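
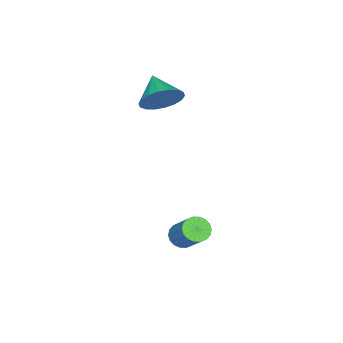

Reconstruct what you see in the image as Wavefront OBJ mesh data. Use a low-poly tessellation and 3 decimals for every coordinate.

v 1.482 3.353 -4.01
v 2.069 3.036 -4.069
v 2.785 4.109 -2.73
v 2.198 4.427 -2.67
v 2.095 3.26 -4.263
v 2.812 4.334 -2.924
v 1.999 3.503 -4.407
v 2.716 4.577 -3.068
v 1.802 3.717 -4.472
v 2.518 4.79 -3.133
v 1.54 3.858 -4.446
v 2.257 4.932 -3.107
v 1.268 3.899 -4.333
v 1.984 4.973 -2.994
v 1.037 3.833 -4.156
v 1.754 4.906 -2.817
v 0.895 3.671 -3.95
v 1.611 4.744 -2.611
v 0.868 3.446 -3.756
v 1.585 4.52 -2.417
v 0.964 3.203 -3.612
v 1.681 4.277 -2.273
v 1.162 2.99 -3.547
v 1.878 4.063 -2.208
v 1.423 2.848 -3.573
v 2.14 3.922 -2.234
v 1.696 2.807 -3.686
v 2.412 3.881 -2.347
v 1.926 2.874 -3.863
v 2.643 3.947 -2.524
v -1.785 0.484 1.929
v -0.997 0.266 2.619
v -2.715 -0.524 2.671
v -1.224 0.628 2.828
v -1.561 0.963 2.86
v -1.943 1.202 2.707
v -2.294 1.3 2.399
v -2.544 1.236 1.999
v -2.643 1.023 1.585
v -2.573 0.703 1.239
v -2.346 0.34 1.03
v -2.009 0.006 0.998
v -1.627 -0.233 1.151
v -1.276 -0.331 1.459
v -1.026 -0.267 1.859
v -0.927 -0.054 2.273
f 2 1 5
f 2 5 3
f 3 5 6
f 3 6 4
f 5 1 7
f 5 7 6
f 6 7 8
f 6 8 4
f 7 1 9
f 7 9 8
f 8 9 10
f 8 10 4
f 9 1 11
f 9 11 10
f 10 11 12
f 10 12 4
f 11 1 13
f 11 13 12
f 12 13 14
f 12 14 4
f 13 1 15
f 13 15 14
f 14 15 16
f 14 16 4
f 15 1 17
f 15 17 16
f 16 17 18
f 16 18 4
f 17 1 19
f 17 19 18
f 18 19 20
f 18 20 4
f 19 1 21
f 19 21 20
f 20 21 22
f 20 22 4
f 21 1 23
f 21 23 22
f 22 23 24
f 22 24 4
f 23 1 25
f 23 25 24
f 24 25 26
f 24 26 4
f 25 1 27
f 25 27 26
f 26 27 28
f 26 28 4
f 27 1 29
f 27 29 28
f 28 29 30
f 28 30 4
f 29 1 2
f 29 2 30
f 30 2 3
f 30 3 4
f 32 31 34
f 32 34 33
f 34 31 35
f 34 35 33
f 35 31 36
f 35 36 33
f 36 31 37
f 36 37 33
f 37 31 38
f 37 38 33
f 38 31 39
f 38 39 33
f 39 31 40
f 39 40 33
f 40 31 41
f 40 41 33
f 41 31 42
f 41 42 33
f 42 31 43
f 42 43 33
f 43 31 44
f 43 44 33
f 44 31 45
f 44 45 33
f 45 31 46
f 45 46 33
f 46 31 32
f 46 32 33



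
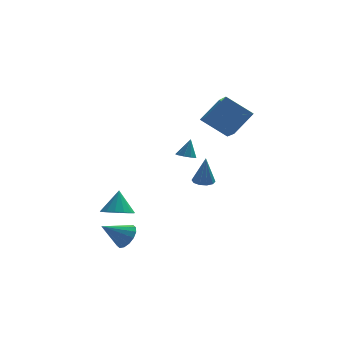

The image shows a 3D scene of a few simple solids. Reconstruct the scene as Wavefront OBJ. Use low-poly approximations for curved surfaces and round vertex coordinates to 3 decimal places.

v -2.394 1.164 -3.6
v -1.417 0.906 -3.6
v -2.206 1.876 -2.18
v -1.434 1.375 -3.833
v -1.707 1.786 -4.003
v -2.165 2.031 -4.065
v -2.684 2.044 -4.003
v -3.125 1.821 -3.833
v -3.37 1.422 -3.6
v -3.354 0.954 -3.368
v -3.08 0.542 -3.198
v -2.623 0.297 -3.136
v -2.104 0.284 -3.198
v -1.663 0.507 -3.368
v -2.432 -3.826 -3.125
v -1.919 -3.884 -2.425
v -3.808 -4.054 -2.135
v -2.017 -3.446 -2.461
v -2.227 -3.11 -2.676
v -2.492 -2.966 -3.01
v -2.741 -3.052 -3.376
v -2.907 -3.346 -3.674
v -2.946 -3.768 -3.825
v -2.847 -4.206 -3.789
v -2.637 -4.542 -3.574
v -2.373 -4.687 -3.24
v -2.124 -4.6 -2.874
v -1.958 -4.306 -2.576
v 2.439 1.718 3.269
v 2.559 0.189 4.092
v 3.665 2.46 4.469
v 3.785 0.931 5.292
v 3.935 1.189 2.068
v 4.055 -0.34 2.891
v 5.161 1.931 3.268
v 5.281 0.402 4.091
v 1.077 -2.144 2.078
v 1.648 -2.081 1.904
v 1.383 -1.816 3.202
v 1.446 -1.727 1.856
v 1.072 -1.568 1.911
v 0.7 -1.678 2.045
v 0.504 -2.007 2.194
v 0.577 -2.4 2.289
v 0.883 -2.673 2.285
v 1.28 -2.698 2.185
v 1.582 -2.465 2.034
v 2.82 2.738 -2.089
v 3.293 2.242 -2.165
v 2.92 2.542 -0.191
v 3.497 2.616 -2.137
v 3.442 3.036 -2.091
v 3.15 3.343 -2.043
v 2.731 3.418 -2.013
v 2.347 3.234 -2.012
v 2.143 2.861 -2.04
v 2.197 2.441 -2.087
v 2.49 2.134 -2.134
v 2.908 2.058 -2.164
f 2 1 4
f 2 4 3
f 4 1 5
f 4 5 3
f 5 1 6
f 5 6 3
f 6 1 7
f 6 7 3
f 7 1 8
f 7 8 3
f 8 1 9
f 8 9 3
f 9 1 10
f 9 10 3
f 10 1 11
f 10 11 3
f 11 1 12
f 11 12 3
f 12 1 13
f 12 13 3
f 13 1 14
f 13 14 3
f 14 1 2
f 14 2 3
f 16 15 18
f 16 18 17
f 18 15 19
f 18 19 17
f 19 15 20
f 19 20 17
f 20 15 21
f 20 21 17
f 21 15 22
f 21 22 17
f 22 15 23
f 22 23 17
f 23 15 24
f 23 24 17
f 24 15 25
f 24 25 17
f 25 15 26
f 25 26 17
f 26 15 27
f 26 27 17
f 27 15 28
f 27 28 17
f 28 15 16
f 28 16 17
f 30 32 29
f 33 30 29
f 29 32 31
f 31 33 29
f 30 36 32
f 34 30 33
f 34 36 30
f 32 36 31
f 35 33 31
f 31 36 35
f 35 34 33
f 36 34 35
f 38 37 40
f 38 40 39
f 40 37 41
f 40 41 39
f 41 37 42
f 41 42 39
f 42 37 43
f 42 43 39
f 43 37 44
f 43 44 39
f 44 37 45
f 44 45 39
f 45 37 46
f 45 46 39
f 46 37 47
f 46 47 39
f 47 37 38
f 47 38 39
f 49 48 51
f 49 51 50
f 51 48 52
f 51 52 50
f 52 48 53
f 52 53 50
f 53 48 54
f 53 54 50
f 54 48 55
f 54 55 50
f 55 48 56
f 55 56 50
f 56 48 57
f 56 57 50
f 57 48 58
f 57 58 50
f 58 48 59
f 58 59 50
f 59 48 49
f 59 49 50



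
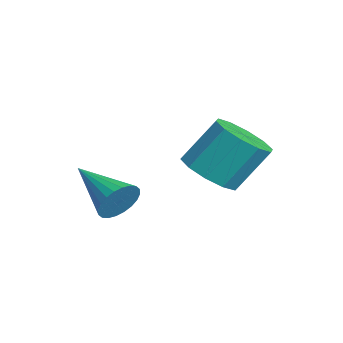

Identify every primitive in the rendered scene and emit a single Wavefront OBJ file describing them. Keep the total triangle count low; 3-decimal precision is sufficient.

v -0.947 2.313 0.14
v -0.522 1.627 0.642
v -0.508 2.601 1.961
v -0.933 3.287 1.46
v -0.104 1.957 0.394
v -0.09 2.93 1.714
v -0.008 2.422 0.049
v 0.007 3.396 1.369
v -0.271 2.846 -0.261
v -0.256 3.82 1.059
v -0.792 3.066 -0.417
v -0.777 4.04 0.902
v -1.372 2.999 -0.361
v -1.358 3.973 0.958
v -1.79 2.67 -0.114
v -1.776 3.643 1.206
v -1.887 2.204 0.231
v -1.872 3.178 1.551
v -1.624 1.78 0.541
v -1.609 2.754 1.861
v -1.103 1.56 0.698
v -1.088 2.534 2.017
v -2.971 0.3 -1.705
v -2.61 0.074 -1.099
v -4.609 -0.52 -1.035
v -2.706 0.333 -1.015
v -2.841 0.587 -1.035
v -2.996 0.797 -1.158
v -3.148 0.932 -1.363
v -3.272 0.97 -1.621
v -3.351 0.907 -1.891
v -3.372 0.751 -2.133
v -3.332 0.526 -2.31
v -3.237 0.267 -2.395
v -3.101 0.013 -2.374
v -2.946 -0.198 -2.252
v -2.794 -0.333 -2.046
v -2.67 -0.371 -1.789
v -2.591 -0.307 -1.518
v -2.57 -0.151 -1.276
f 2 1 5
f 2 5 3
f 3 5 6
f 3 6 4
f 5 1 7
f 5 7 6
f 6 7 8
f 6 8 4
f 7 1 9
f 7 9 8
f 8 9 10
f 8 10 4
f 9 1 11
f 9 11 10
f 10 11 12
f 10 12 4
f 11 1 13
f 11 13 12
f 12 13 14
f 12 14 4
f 13 1 15
f 13 15 14
f 14 15 16
f 14 16 4
f 15 1 17
f 15 17 16
f 16 17 18
f 16 18 4
f 17 1 19
f 17 19 18
f 18 19 20
f 18 20 4
f 19 1 21
f 19 21 20
f 20 21 22
f 20 22 4
f 21 1 2
f 21 2 22
f 22 2 3
f 22 3 4
f 24 23 26
f 24 26 25
f 26 23 27
f 26 27 25
f 27 23 28
f 27 28 25
f 28 23 29
f 28 29 25
f 29 23 30
f 29 30 25
f 30 23 31
f 30 31 25
f 31 23 32
f 31 32 25
f 32 23 33
f 32 33 25
f 33 23 34
f 33 34 25
f 34 23 35
f 34 35 25
f 35 23 36
f 35 36 25
f 36 23 37
f 36 37 25
f 37 23 38
f 37 38 25
f 38 23 39
f 38 39 25
f 39 23 40
f 39 40 25
f 40 23 24
f 40 24 25



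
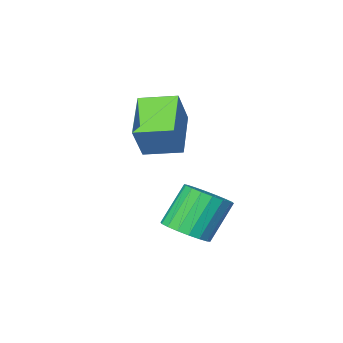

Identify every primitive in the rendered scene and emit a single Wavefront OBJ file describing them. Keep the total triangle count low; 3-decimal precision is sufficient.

v -2.347 -3.058 3.493
v -1.665 -2.578 4.905
v -1.318 -1.601 2.501
v -0.636 -1.122 3.913
v -1.204 -4.018 3.267
v -0.522 -3.539 4.679
v -0.175 -2.562 2.275
v 0.507 -2.082 3.687
v -0.371 0.148 -0.539
v 0.42 -0.124 -0.048
v -0.618 -0.259 1.55
v -1.409 0.012 1.059
v 0.425 0.306 -0.008
v -0.613 0.17 1.59
v 0.273 0.704 -0.073
v -0.765 0.569 1.524
v -0.007 0.992 -0.231
v -1.045 0.857 1.367
v -0.359 1.113 -0.449
v -1.397 0.978 1.148
v -0.713 1.043 -0.686
v -1.752 0.908 0.912
v -1 0.795 -0.893
v -2.038 0.66 0.705
v -1.162 0.419 -1.03
v -2.2 0.284 0.568
v -1.167 -0.01 -1.07
v -2.205 -0.146 0.528
v -1.015 -0.409 -1.004
v -2.053 -0.544 0.593
v -0.735 -0.697 -0.847
v -1.773 -0.832 0.751
v -0.383 -0.818 -0.628
v -1.421 -0.953 0.969
v -0.028 -0.748 -0.392
v -1.067 -0.883 1.206
v 0.258 -0.5 -0.185
v -0.78 -0.635 1.413
f 2 4 1
f 5 2 1
f 1 4 3
f 3 5 1
f 2 8 4
f 6 2 5
f 6 8 2
f 4 8 3
f 7 5 3
f 3 8 7
f 7 6 5
f 8 6 7
f 10 9 13
f 10 13 11
f 11 13 14
f 11 14 12
f 13 9 15
f 13 15 14
f 14 15 16
f 14 16 12
f 15 9 17
f 15 17 16
f 16 17 18
f 16 18 12
f 17 9 19
f 17 19 18
f 18 19 20
f 18 20 12
f 19 9 21
f 19 21 20
f 20 21 22
f 20 22 12
f 21 9 23
f 21 23 22
f 22 23 24
f 22 24 12
f 23 9 25
f 23 25 24
f 24 25 26
f 24 26 12
f 25 9 27
f 25 27 26
f 26 27 28
f 26 28 12
f 27 9 29
f 27 29 28
f 28 29 30
f 28 30 12
f 29 9 31
f 29 31 30
f 30 31 32
f 30 32 12
f 31 9 33
f 31 33 32
f 32 33 34
f 32 34 12
f 33 9 35
f 33 35 34
f 34 35 36
f 34 36 12
f 35 9 37
f 35 37 36
f 36 37 38
f 36 38 12
f 37 9 10
f 37 10 38
f 38 10 11
f 38 11 12



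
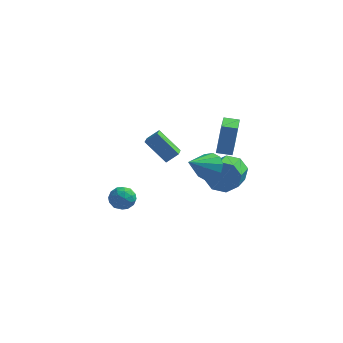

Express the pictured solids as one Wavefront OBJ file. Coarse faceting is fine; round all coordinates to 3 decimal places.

v 1.565 1.154 1.517
v 1.718 1.604 3.274
v 1.286 2.843 1.108
v 1.439 3.293 2.865
v 2.401 1.267 1.415
v 2.554 1.717 3.172
v 2.122 2.956 1.006
v 2.275 3.406 2.763
v 2.072 -2.361 2.858
v 2.82 -2.504 3.235
v 1.328 -3.599 3.862
v 2.569 -2.132 3.508
v 2.128 -1.847 3.532
v 1.666 -1.759 3.299
v 1.359 -1.9 2.897
v 1.324 -2.217 2.48
v 1.575 -2.59 2.207
v 2.016 -2.874 2.183
v 2.478 -2.963 2.416
v 2.785 -2.821 2.818
v 1.469 4.736 -2.203
v 1.975 5.042 -1.372
v 2.016 3.27 -0.745
v 1.511 2.964 -1.577
v 1.2 5.058 -1.273
v 1.242 3.286 -0.647
v 0.583 4.886 -1.72
v 0.625 3.114 -1.094
v 0.485 4.626 -2.449
v 0.527 2.854 -1.823
v 0.964 4.43 -3.035
v 1.005 2.658 -2.408
v 1.738 4.414 -3.133
v 1.78 2.642 -2.507
v 2.355 4.586 -2.686
v 2.397 2.814 -2.06
v 2.453 4.846 -1.957
v 2.495 3.074 -1.331
v -3.325 -0.326 -1.044
v -2.868 0.148 -1.459
v -3.072 -1.268 -1.841
v -2.615 -0.794 -2.256
v -2.398 -1.018 -1.543
v -2.554 -0.436 -1.051
v -3.386 -0.684 -2.249
v -3.542 -0.102 -1.757
v -2.905 -0.074 -2.204
v -2.295 -0.28 -1.768
v -3.645 -0.84 -1.532
v -3.035 -1.046 -1.096
v -3.118 -0.006 -1.182
v -2.822 -1.114 -2.118
v -2.694 -1.245 -1.699
v -2.426 -0.967 -1.943
v -2.934 -0.349 -0.942
v -2.665 -0.071 -1.186
v -2.39 -0.756 -1.235
v -3.275 -1.049 -2.114
v -3.006 -0.771 -2.358
v -3.514 -0.153 -1.357
v -3.246 0.125 -1.601
v -3.55 -0.364 -2.065
v -2.872 0.142 -1.864
v -2.724 -0.412 -2.332
v -3.176 -0.348 -2.328
v -3.268 -0.005 -2.039
v -2.513 0.021 -1.607
v -2.365 -0.533 -2.075
v -2.237 -0.664 -1.656
v -2.329 -0.322 -1.367
v -2.535 -0.11 -2.045
v -3.575 -0.587 -1.225
v -3.427 -1.141 -1.693
v -3.611 -0.798 -1.933
v -3.703 -0.456 -1.644
v -3.216 -0.708 -0.968
v -3.068 -1.262 -1.436
v -2.672 -1.115 -1.261
v -2.764 -0.772 -0.972
v -3.405 -1.01 -1.255
v -1.128 1.292 0.226
v -2.358 1.558 1.426
v -1.314 2.365 -0.203
v -2.545 2.631 0.998
v -0.535 1.609 0.762
v -1.766 1.875 1.963
v -0.722 2.682 0.334
v -1.952 2.948 1.534
f 2 4 1
f 5 2 1
f 1 4 3
f 3 5 1
f 2 8 4
f 6 2 5
f 6 8 2
f 4 8 3
f 7 5 3
f 3 8 7
f 7 6 5
f 8 6 7
f 10 9 12
f 10 12 11
f 12 9 13
f 12 13 11
f 13 9 14
f 13 14 11
f 14 9 15
f 14 15 11
f 15 9 16
f 15 16 11
f 16 9 17
f 16 17 11
f 17 9 18
f 17 18 11
f 18 9 19
f 18 19 11
f 19 9 20
f 19 20 11
f 20 9 10
f 20 10 11
f 22 21 25
f 22 25 23
f 23 25 26
f 23 26 24
f 25 21 27
f 25 27 26
f 26 27 28
f 26 28 24
f 27 21 29
f 27 29 28
f 28 29 30
f 28 30 24
f 29 21 31
f 29 31 30
f 30 31 32
f 30 32 24
f 31 21 33
f 31 33 32
f 32 33 34
f 32 34 24
f 33 21 35
f 33 35 34
f 34 35 36
f 34 36 24
f 35 21 37
f 35 37 36
f 36 37 38
f 36 38 24
f 37 21 22
f 37 22 38
f 38 22 23
f 38 23 24
f 39 76 55
f 76 50 79
f 55 79 44
f 76 79 55
f 39 55 51
f 55 44 56
f 51 56 40
f 55 56 51
f 39 51 60
f 51 40 61
f 60 61 46
f 51 61 60
f 39 60 72
f 60 46 75
f 72 75 49
f 60 75 72
f 39 72 76
f 72 49 80
f 76 80 50
f 72 80 76
f 40 56 67
f 56 44 70
f 67 70 48
f 56 70 67
f 44 79 57
f 79 50 78
f 57 78 43
f 79 78 57
f 50 80 77
f 80 49 73
f 77 73 41
f 80 73 77
f 49 75 74
f 75 46 62
f 74 62 45
f 75 62 74
f 46 61 66
f 61 40 63
f 66 63 47
f 61 63 66
f 42 68 54
f 68 48 69
f 54 69 43
f 68 69 54
f 42 54 52
f 54 43 53
f 52 53 41
f 54 53 52
f 42 52 59
f 52 41 58
f 59 58 45
f 52 58 59
f 42 59 64
f 59 45 65
f 64 65 47
f 59 65 64
f 42 64 68
f 64 47 71
f 68 71 48
f 64 71 68
f 43 69 57
f 69 48 70
f 57 70 44
f 69 70 57
f 41 53 77
f 53 43 78
f 77 78 50
f 53 78 77
f 45 58 74
f 58 41 73
f 74 73 49
f 58 73 74
f 47 65 66
f 65 45 62
f 66 62 46
f 65 62 66
f 48 71 67
f 71 47 63
f 67 63 40
f 71 63 67
f 82 84 81
f 85 82 81
f 81 84 83
f 83 85 81
f 82 88 84
f 86 82 85
f 86 88 82
f 84 88 83
f 87 85 83
f 83 88 87
f 87 86 85
f 88 86 87



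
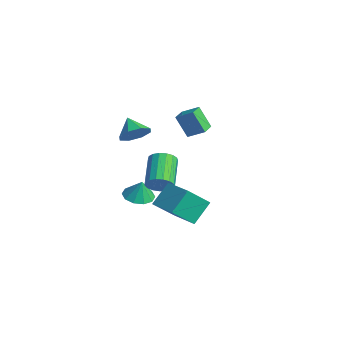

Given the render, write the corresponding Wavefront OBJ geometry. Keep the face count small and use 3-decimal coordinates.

v -3.275 1.142 -0.111
v -3.908 0.716 1.238
v -3.961 1.892 -0.196
v -4.595 1.465 1.152
v -2.565 1.855 0.448
v -3.199 1.428 1.796
v -3.252 2.604 0.362
v -3.885 2.178 1.711
v 2.242 -2.466 -2.329
v 2.218 -3.743 -1.104
v 1.911 -1.379 -1.203
v 1.887 -2.656 0.023
v 4.013 -2.224 -2.043
v 3.989 -3.501 -0.817
v 3.682 -1.137 -0.916
v 3.658 -2.414 0.309
v -4.039 -1.521 -4.514
v -3.361 -2.165 -4.607
v -3.781 -1.419 -3.326
v -3.127 -1.642 -4.703
v -3.241 -1.073 -4.726
v -3.66 -0.675 -4.669
v -4.225 -0.6 -4.552
v -4.718 -0.877 -4.421
v -4.952 -1.4 -4.325
v -4.838 -1.969 -4.302
v -4.419 -2.367 -4.359
v -3.854 -2.442 -4.476
v 0.114 -3.677 3.018
v 0.676 -3.597 3.742
v -0.874 -3.643 3.782
v 0.491 -2.973 3.475
v 0.085 -2.76 2.941
v -0.304 -3.085 2.451
v -0.448 -3.756 2.294
v -0.262 -4.38 2.561
v 0.144 -4.593 3.096
v 0.533 -4.268 3.585
v 1.172 -2.795 -0.517
v 1.612 -2.803 0.151
v 0.147 -1.874 1.126
v -0.292 -1.865 0.457
v 1.709 -2.473 -0.018
v 0.244 -1.544 0.957
v 1.682 -2.217 -0.302
v 0.217 -1.288 0.673
v 1.539 -2.093 -0.635
v 0.074 -1.164 0.34
v 1.312 -2.13 -0.941
v -0.153 -1.201 0.034
v 1.053 -2.319 -1.15
v -0.412 -1.39 -0.175
v 0.821 -2.617 -1.214
v -0.644 -1.688 -0.239
v 0.67 -2.956 -1.119
v -0.795 -2.027 -0.144
v 0.634 -3.257 -0.886
v -0.831 -2.328 0.089
v 0.721 -3.453 -0.568
v -0.744 -2.524 0.407
v 0.912 -3.498 -0.239
v -0.553 -2.569 0.736
v 1.162 -3.382 0.026
v -0.303 -2.452 1.001
v 1.415 -3.131 0.167
v -0.05 -2.202 1.142
f 2 4 1
f 5 2 1
f 1 4 3
f 3 5 1
f 2 8 4
f 6 2 5
f 6 8 2
f 4 8 3
f 7 5 3
f 3 8 7
f 7 6 5
f 8 6 7
f 10 12 9
f 13 10 9
f 9 12 11
f 11 13 9
f 10 16 12
f 14 10 13
f 14 16 10
f 12 16 11
f 15 13 11
f 11 16 15
f 15 14 13
f 16 14 15
f 18 17 20
f 18 20 19
f 20 17 21
f 20 21 19
f 21 17 22
f 21 22 19
f 22 17 23
f 22 23 19
f 23 17 24
f 23 24 19
f 24 17 25
f 24 25 19
f 25 17 26
f 25 26 19
f 26 17 27
f 26 27 19
f 27 17 28
f 27 28 19
f 28 17 18
f 28 18 19
f 30 29 32
f 30 32 31
f 32 29 33
f 32 33 31
f 33 29 34
f 33 34 31
f 34 29 35
f 34 35 31
f 35 29 36
f 35 36 31
f 36 29 37
f 36 37 31
f 37 29 38
f 37 38 31
f 38 29 30
f 38 30 31
f 40 39 43
f 40 43 41
f 41 43 44
f 41 44 42
f 43 39 45
f 43 45 44
f 44 45 46
f 44 46 42
f 45 39 47
f 45 47 46
f 46 47 48
f 46 48 42
f 47 39 49
f 47 49 48
f 48 49 50
f 48 50 42
f 49 39 51
f 49 51 50
f 50 51 52
f 50 52 42
f 51 39 53
f 51 53 52
f 52 53 54
f 52 54 42
f 53 39 55
f 53 55 54
f 54 55 56
f 54 56 42
f 55 39 57
f 55 57 56
f 56 57 58
f 56 58 42
f 57 39 59
f 57 59 58
f 58 59 60
f 58 60 42
f 59 39 61
f 59 61 60
f 60 61 62
f 60 62 42
f 61 39 63
f 61 63 62
f 62 63 64
f 62 64 42
f 63 39 65
f 63 65 64
f 64 65 66
f 64 66 42
f 65 39 40
f 65 40 66
f 66 40 41
f 66 41 42



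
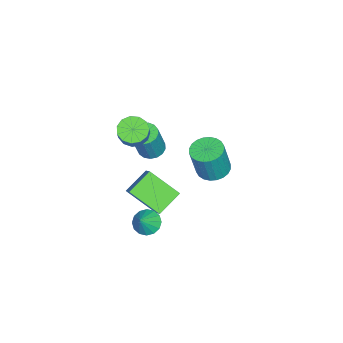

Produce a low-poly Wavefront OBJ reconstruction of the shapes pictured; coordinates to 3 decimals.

v 0.511 -2.495 -2.512
v 1.364 -1.99 -1.64
v 0.706 -0.766 -3.704
v 1.56 -0.261 -2.833
v 1.76 -3.199 -3.327
v 2.614 -2.694 -2.456
v 1.956 -1.47 -4.52
v 2.809 -0.965 -3.648
v 0.262 -2.253 -0.69
v 0.773 -2.76 -0.932
v 1.49 -2.915 0.908
v 0.978 -2.407 1.15
v 0.942 -2.441 -0.971
v 1.659 -2.596 0.869
v 0.956 -2.078 -0.945
v 1.672 -2.233 0.894
v 0.81 -1.755 -0.862
v 1.527 -1.91 0.978
v 0.539 -1.547 -0.738
v 1.256 -1.702 1.101
v 0.204 -1.5 -0.604
v 0.921 -1.654 1.235
v -0.117 -1.625 -0.489
v 0.599 -1.78 1.35
v -0.352 -1.894 -0.42
v 0.365 -2.049 1.419
v -0.446 -2.246 -0.413
v 0.271 -2.4 1.426
v -0.378 -2.598 -0.469
v 0.339 -2.753 1.37
v -0.164 -2.872 -0.576
v 0.553 -3.027 1.263
v 0.148 -3.004 -0.709
v 0.865 -3.159 1.131
v 0.486 -2.964 -0.837
v 1.203 -3.118 1.002
v 2.556 -2.411 2.55
v 3.2 -2.291 2.041
v 4.008 -2.049 3.12
v 3.364 -2.169 3.63
v 2.998 -1.873 2.098
v 3.806 -1.631 3.178
v 2.655 -1.626 2.299
v 3.464 -1.384 3.379
v 2.281 -1.628 2.58
v 3.09 -1.386 3.659
v 1.994 -1.879 2.851
v 2.803 -1.637 3.931
v 1.886 -2.299 3.027
v 2.694 -2.056 4.106
v 1.99 -2.754 3.052
v 2.798 -2.511 4.131
v 2.273 -3.1 2.917
v 3.082 -2.858 3.996
v 2.647 -3.228 2.666
v 3.455 -2.986 3.745
v 2.991 -3.096 2.378
v 3.8 -2.854 3.457
v 3.197 -2.747 2.145
v 4.006 -2.505 3.224
v 1.907 1.65 0.24
v 2.579 1.083 0.006
v 3.045 0.843 1.926
v 2.373 1.41 2.16
v 2.748 1.395 0.004
v 3.214 1.155 1.924
v 2.789 1.746 0.038
v 3.255 1.506 1.958
v 2.696 2.082 0.103
v 3.162 1.843 2.022
v 2.482 2.353 0.188
v 2.948 2.113 2.108
v 2.181 2.517 0.282
v 2.647 2.277 2.202
v 1.839 2.548 0.369
v 2.305 2.308 2.289
v 1.506 2.443 0.436
v 1.972 2.203 2.356
v 1.235 2.217 0.474
v 1.701 1.977 2.394
v 1.066 1.905 0.476
v 1.532 1.665 2.396
v 1.025 1.554 0.442
v 1.491 1.314 2.362
v 1.118 1.217 0.378
v 1.584 0.978 2.297
v 1.332 0.947 0.292
v 1.798 0.707 2.212
v 1.633 0.783 0.198
v 2.099 0.543 2.118
v 1.975 0.752 0.111
v 2.441 0.512 2.031
v 2.308 0.857 0.044
v 2.774 0.617 1.964
v 3.573 -1.42 -3.775
v 4.169 -1.229 -4.275
v 4.387 -1.52 -2.845
v 4.038 -0.867 -4.121
v 3.782 -0.654 -3.875
v 3.471 -0.645 -3.602
v 3.187 -0.845 -3.376
v 3.007 -1.198 -3.256
v 2.978 -1.61 -3.276
v 3.109 -1.972 -3.43
v 3.365 -2.186 -3.676
v 3.676 -2.194 -3.949
v 3.96 -1.995 -4.175
v 4.14 -1.642 -4.294
f 2 4 1
f 5 2 1
f 1 4 3
f 3 5 1
f 2 8 4
f 6 2 5
f 6 8 2
f 4 8 3
f 7 5 3
f 3 8 7
f 7 6 5
f 8 6 7
f 10 9 13
f 10 13 11
f 11 13 14
f 11 14 12
f 13 9 15
f 13 15 14
f 14 15 16
f 14 16 12
f 15 9 17
f 15 17 16
f 16 17 18
f 16 18 12
f 17 9 19
f 17 19 18
f 18 19 20
f 18 20 12
f 19 9 21
f 19 21 20
f 20 21 22
f 20 22 12
f 21 9 23
f 21 23 22
f 22 23 24
f 22 24 12
f 23 9 25
f 23 25 24
f 24 25 26
f 24 26 12
f 25 9 27
f 25 27 26
f 26 27 28
f 26 28 12
f 27 9 29
f 27 29 28
f 28 29 30
f 28 30 12
f 29 9 31
f 29 31 30
f 30 31 32
f 30 32 12
f 31 9 33
f 31 33 32
f 32 33 34
f 32 34 12
f 33 9 35
f 33 35 34
f 34 35 36
f 34 36 12
f 35 9 10
f 35 10 36
f 36 10 11
f 36 11 12
f 38 37 41
f 38 41 39
f 39 41 42
f 39 42 40
f 41 37 43
f 41 43 42
f 42 43 44
f 42 44 40
f 43 37 45
f 43 45 44
f 44 45 46
f 44 46 40
f 45 37 47
f 45 47 46
f 46 47 48
f 46 48 40
f 47 37 49
f 47 49 48
f 48 49 50
f 48 50 40
f 49 37 51
f 49 51 50
f 50 51 52
f 50 52 40
f 51 37 53
f 51 53 52
f 52 53 54
f 52 54 40
f 53 37 55
f 53 55 54
f 54 55 56
f 54 56 40
f 55 37 57
f 55 57 56
f 56 57 58
f 56 58 40
f 57 37 59
f 57 59 58
f 58 59 60
f 58 60 40
f 59 37 38
f 59 38 60
f 60 38 39
f 60 39 40
f 62 61 65
f 62 65 63
f 63 65 66
f 63 66 64
f 65 61 67
f 65 67 66
f 66 67 68
f 66 68 64
f 67 61 69
f 67 69 68
f 68 69 70
f 68 70 64
f 69 61 71
f 69 71 70
f 70 71 72
f 70 72 64
f 71 61 73
f 71 73 72
f 72 73 74
f 72 74 64
f 73 61 75
f 73 75 74
f 74 75 76
f 74 76 64
f 75 61 77
f 75 77 76
f 76 77 78
f 76 78 64
f 77 61 79
f 77 79 78
f 78 79 80
f 78 80 64
f 79 61 81
f 79 81 80
f 80 81 82
f 80 82 64
f 81 61 83
f 81 83 82
f 82 83 84
f 82 84 64
f 83 61 85
f 83 85 84
f 84 85 86
f 84 86 64
f 85 61 87
f 85 87 86
f 86 87 88
f 86 88 64
f 87 61 89
f 87 89 88
f 88 89 90
f 88 90 64
f 89 61 91
f 89 91 90
f 90 91 92
f 90 92 64
f 91 61 93
f 91 93 92
f 92 93 94
f 92 94 64
f 93 61 62
f 93 62 94
f 94 62 63
f 94 63 64
f 96 95 98
f 96 98 97
f 98 95 99
f 98 99 97
f 99 95 100
f 99 100 97
f 100 95 101
f 100 101 97
f 101 95 102
f 101 102 97
f 102 95 103
f 102 103 97
f 103 95 104
f 103 104 97
f 104 95 105
f 104 105 97
f 105 95 106
f 105 106 97
f 106 95 107
f 106 107 97
f 107 95 108
f 107 108 97
f 108 95 96
f 108 96 97



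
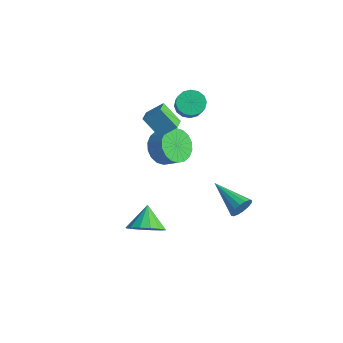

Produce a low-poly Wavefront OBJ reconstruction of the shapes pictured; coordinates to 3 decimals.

v 4 1.098 -3.144
v 4.197 0.778 -2.542
v 1.96 1.062 -2.496
v 4.214 1.138 -2.468
v 4.173 1.487 -2.576
v 4.086 1.732 -2.836
v 3.976 1.807 -3.178
v 3.872 1.692 -3.511
v 3.803 1.418 -3.746
v 3.786 1.058 -3.82
v 3.826 0.709 -3.712
v 3.913 0.464 -3.452
v 4.023 0.389 -3.11
v 4.127 0.504 -2.776
v 0.978 -1.618 1.419
v 1.478 -2.442 1.028
v 2.321 -2.226 1.651
v 1.822 -1.402 2.041
v 1.602 -2.101 0.741
v 2.445 -1.885 1.364
v 1.603 -1.664 0.589
v 2.446 -1.448 1.211
v 1.48 -1.218 0.6
v 2.323 -1.002 1.223
v 1.258 -0.851 0.774
v 2.101 -0.635 1.397
v 0.98 -0.636 1.076
v 1.823 -0.42 1.698
v 0.702 -0.616 1.445
v 1.545 -0.4 2.068
v 0.479 -0.794 1.809
v 1.322 -0.578 2.432
v 0.355 -1.135 2.096
v 1.198 -0.919 2.719
v 0.354 -1.572 2.249
v 1.197 -1.356 2.871
v 0.477 -2.018 2.237
v 1.32 -1.802 2.86
v 0.699 -2.385 2.063
v 1.542 -2.169 2.686
v 0.977 -2.6 1.762
v 1.82 -2.384 2.384
v 1.255 -2.62 1.392
v 2.098 -2.404 2.015
v 2.415 -3.991 -2.775
v 3.091 -4.255 -2.029
v 1.665 -3.229 -1.825
v 3.286 -3.8 -2.24
v 3.248 -3.396 -2.594
v 2.987 -3.152 -2.997
v 2.573 -3.132 -3.34
v 2.116 -3.343 -3.531
v 1.739 -3.728 -3.52
v 1.544 -4.183 -3.309
v 1.581 -4.586 -2.955
v 1.843 -4.831 -2.553
v 2.257 -4.85 -2.21
v 2.714 -4.639 -2.018
v 0.186 0.851 2.869
v 0.817 1.22 2.596
v 1.625 0.638 3.678
v 0.994 0.269 3.951
v 0.651 1.477 2.859
v 1.458 0.896 3.941
v 0.36 1.567 3.124
v 1.167 0.986 4.206
v 0.023 1.465 3.321
v 0.83 0.883 4.403
v -0.271 1.198 3.397
v 0.536 0.617 4.479
v -0.442 0.838 3.331
v 0.365 0.257 4.413
v -0.445 0.482 3.142
v 0.363 -0.1 4.224
v -0.278 0.224 2.879
v 0.529 -0.357 3.961
v 0.013 0.134 2.614
v 0.82 -0.447 3.696
v 0.35 0.237 2.417
v 1.157 -0.345 3.499
v 0.644 0.503 2.341
v 1.451 -0.078 3.423
v 0.815 0.863 2.407
v 1.622 0.282 3.489
v 1.409 -2.181 2.892
v 0.5 -2.523 3.914
v 0.86 -1.49 2.635
v -0.049 -1.831 3.657
v 1.949 -1.489 3.603
v 1.04 -1.83 4.625
v 1.4 -0.797 3.346
v 0.491 -1.139 4.368
f 2 1 4
f 2 4 3
f 4 1 5
f 4 5 3
f 5 1 6
f 5 6 3
f 6 1 7
f 6 7 3
f 7 1 8
f 7 8 3
f 8 1 9
f 8 9 3
f 9 1 10
f 9 10 3
f 10 1 11
f 10 11 3
f 11 1 12
f 11 12 3
f 12 1 13
f 12 13 3
f 13 1 14
f 13 14 3
f 14 1 2
f 14 2 3
f 16 15 19
f 16 19 17
f 17 19 20
f 17 20 18
f 19 15 21
f 19 21 20
f 20 21 22
f 20 22 18
f 21 15 23
f 21 23 22
f 22 23 24
f 22 24 18
f 23 15 25
f 23 25 24
f 24 25 26
f 24 26 18
f 25 15 27
f 25 27 26
f 26 27 28
f 26 28 18
f 27 15 29
f 27 29 28
f 28 29 30
f 28 30 18
f 29 15 31
f 29 31 30
f 30 31 32
f 30 32 18
f 31 15 33
f 31 33 32
f 32 33 34
f 32 34 18
f 33 15 35
f 33 35 34
f 34 35 36
f 34 36 18
f 35 15 37
f 35 37 36
f 36 37 38
f 36 38 18
f 37 15 39
f 37 39 38
f 38 39 40
f 38 40 18
f 39 15 41
f 39 41 40
f 40 41 42
f 40 42 18
f 41 15 43
f 41 43 42
f 42 43 44
f 42 44 18
f 43 15 16
f 43 16 44
f 44 16 17
f 44 17 18
f 46 45 48
f 46 48 47
f 48 45 49
f 48 49 47
f 49 45 50
f 49 50 47
f 50 45 51
f 50 51 47
f 51 45 52
f 51 52 47
f 52 45 53
f 52 53 47
f 53 45 54
f 53 54 47
f 54 45 55
f 54 55 47
f 55 45 56
f 55 56 47
f 56 45 57
f 56 57 47
f 57 45 58
f 57 58 47
f 58 45 46
f 58 46 47
f 60 59 63
f 60 63 61
f 61 63 64
f 61 64 62
f 63 59 65
f 63 65 64
f 64 65 66
f 64 66 62
f 65 59 67
f 65 67 66
f 66 67 68
f 66 68 62
f 67 59 69
f 67 69 68
f 68 69 70
f 68 70 62
f 69 59 71
f 69 71 70
f 70 71 72
f 70 72 62
f 71 59 73
f 71 73 72
f 72 73 74
f 72 74 62
f 73 59 75
f 73 75 74
f 74 75 76
f 74 76 62
f 75 59 77
f 75 77 76
f 76 77 78
f 76 78 62
f 77 59 79
f 77 79 78
f 78 79 80
f 78 80 62
f 79 59 81
f 79 81 80
f 80 81 82
f 80 82 62
f 81 59 83
f 81 83 82
f 82 83 84
f 82 84 62
f 83 59 60
f 83 60 84
f 84 60 61
f 84 61 62
f 86 88 85
f 89 86 85
f 85 88 87
f 87 89 85
f 86 92 88
f 90 86 89
f 90 92 86
f 88 92 87
f 91 89 87
f 87 92 91
f 91 90 89
f 92 90 91



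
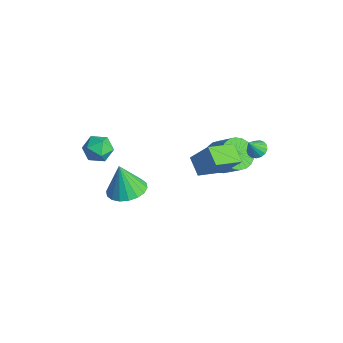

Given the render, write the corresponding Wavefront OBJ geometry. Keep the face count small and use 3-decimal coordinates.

v 1.26 1.322 1.987
v 1.923 1.91 3.136
v 1.01 2.828 1.361
v 1.673 3.416 2.509
v 2.207 1.264 1.471
v 2.87 1.852 2.619
v 1.957 2.77 0.844
v 2.62 3.358 1.993
v -1.311 -0.812 -1.955
v -0.311 -0.692 -1.738
v -1.649 -1.048 -0.265
v -0.473 -0.264 -1.711
v -0.801 0.055 -1.732
v -1.23 0.203 -1.797
v -1.675 0.15 -1.894
v -2.048 -0.094 -2.002
v -2.275 -0.48 -2.102
v -2.311 -0.931 -2.172
v -2.149 -1.359 -2.199
v -1.82 -1.679 -2.178
v -1.391 -1.826 -2.113
v -0.947 -1.773 -2.017
v -0.574 -1.53 -1.908
v -0.347 -1.144 -1.809
v -0.265 3.767 -0.393
v 0.41 3.565 -1
v 1.441 3.93 0.027
v 0.765 4.133 0.633
v 0.355 3.917 -1.07
v 1.386 4.282 -0.043
v 0.206 4.246 -1.037
v 1.237 4.611 -0.01
v -0.015 4.502 -0.906
v 1.015 4.867 0.121
v -0.274 4.646 -0.697
v 0.756 5.012 0.33
v -0.532 4.657 -0.442
v 0.498 5.022 0.585
v -0.75 4.532 -0.179
v 0.281 4.897 0.847
v -0.893 4.291 0.051
v 0.138 4.656 1.077
v -0.941 3.97 0.213
v 0.09 4.335 1.24
v -0.886 3.618 0.283
v 0.145 3.983 1.31
v -0.737 3.289 0.25
v 0.294 3.654 1.277
v -0.515 3.033 0.119
v 0.515 3.398 1.146
v -0.256 2.888 -0.09
v 0.774 3.254 0.937
v 0.002 2.878 -0.345
v 1.032 3.243 0.682
v 0.219 3.003 -0.607
v 1.25 3.368 0.419
v 0.362 3.244 -0.837
v 1.393 3.609 0.189
v 2.503 4.2 2.487
v 2.878 4.537 2.652
v 2.617 3.66 3.333
v 2.663 4.635 2.743
v 2.412 4.634 2.776
v 2.181 4.534 2.743
v 2.025 4.357 2.651
v 1.978 4.144 2.521
v 2.051 3.944 2.384
v 2.228 3.802 2.27
v 2.468 3.752 2.206
v 2.717 3.804 2.206
v 2.916 3.947 2.271
v 3.021 4.148 2.385
v 3.007 4.361 2.522
v -1.294 -1.708 1.646
v -0.646 -2.197 1.536
v -1.674 -2.443 2.684
v -1.026 -2.932 2.574
v -0.918 -2.162 2.835
v -0.684 -1.708 2.193
v -1.636 -2.932 2.027
v -1.402 -2.478 1.385
v -0.857 -2.954 1.772
v -0.413 -2.479 2.271
v -1.907 -2.161 1.949
v -1.463 -1.686 2.448
f 2 4 1
f 5 2 1
f 1 4 3
f 3 5 1
f 2 8 4
f 6 2 5
f 6 8 2
f 4 8 3
f 7 5 3
f 3 8 7
f 7 6 5
f 8 6 7
f 10 9 12
f 10 12 11
f 12 9 13
f 12 13 11
f 13 9 14
f 13 14 11
f 14 9 15
f 14 15 11
f 15 9 16
f 15 16 11
f 16 9 17
f 16 17 11
f 17 9 18
f 17 18 11
f 18 9 19
f 18 19 11
f 19 9 20
f 19 20 11
f 20 9 21
f 20 21 11
f 21 9 22
f 21 22 11
f 22 9 23
f 22 23 11
f 23 9 24
f 23 24 11
f 24 9 10
f 24 10 11
f 26 25 29
f 26 29 27
f 27 29 30
f 27 30 28
f 29 25 31
f 29 31 30
f 30 31 32
f 30 32 28
f 31 25 33
f 31 33 32
f 32 33 34
f 32 34 28
f 33 25 35
f 33 35 34
f 34 35 36
f 34 36 28
f 35 25 37
f 35 37 36
f 36 37 38
f 36 38 28
f 37 25 39
f 37 39 38
f 38 39 40
f 38 40 28
f 39 25 41
f 39 41 40
f 40 41 42
f 40 42 28
f 41 25 43
f 41 43 42
f 42 43 44
f 42 44 28
f 43 25 45
f 43 45 44
f 44 45 46
f 44 46 28
f 45 25 47
f 45 47 46
f 46 47 48
f 46 48 28
f 47 25 49
f 47 49 48
f 48 49 50
f 48 50 28
f 49 25 51
f 49 51 50
f 50 51 52
f 50 52 28
f 51 25 53
f 51 53 52
f 52 53 54
f 52 54 28
f 53 25 55
f 53 55 54
f 54 55 56
f 54 56 28
f 55 25 57
f 55 57 56
f 56 57 58
f 56 58 28
f 57 25 26
f 57 26 58
f 58 26 27
f 58 27 28
f 60 59 62
f 60 62 61
f 62 59 63
f 62 63 61
f 63 59 64
f 63 64 61
f 64 59 65
f 64 65 61
f 65 59 66
f 65 66 61
f 66 59 67
f 66 67 61
f 67 59 68
f 67 68 61
f 68 59 69
f 68 69 61
f 69 59 70
f 69 70 61
f 70 59 71
f 70 71 61
f 71 59 72
f 71 72 61
f 72 59 73
f 72 73 61
f 73 59 60
f 73 60 61
f 74 85 79
f 74 79 75
f 74 75 81
f 74 81 84
f 74 84 85
f 75 79 83
f 79 85 78
f 85 84 76
f 84 81 80
f 81 75 82
f 77 83 78
f 77 78 76
f 77 76 80
f 77 80 82
f 77 82 83
f 78 83 79
f 76 78 85
f 80 76 84
f 82 80 81
f 83 82 75



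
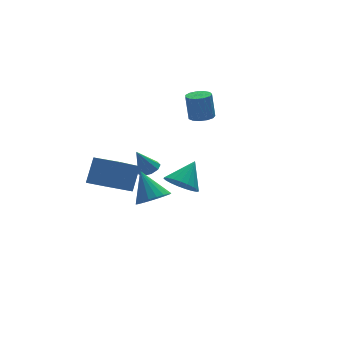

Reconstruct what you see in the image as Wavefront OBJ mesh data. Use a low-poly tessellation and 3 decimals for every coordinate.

v -2.865 4.003 -4.449
v -4.383 3.158 -3.234
v -2.126 4.652 -3.074
v -3.644 3.808 -1.86
v -1.956 2.612 -4.28
v -3.474 1.768 -3.066
v -1.217 3.262 -2.906
v -2.735 2.417 -1.691
v -1.685 1.125 -1.75
v -1.105 1.316 -1.501
v -2.315 1.295 -0.41
v -1.333 1.674 -1.654
v -1.726 1.776 -1.852
v -2.1 1.572 -2.002
v -2.28 1.16 -2.034
v -2.182 0.731 -1.933
v -1.851 0.486 -1.747
v -1.443 0.54 -1.562
v -1.148 0.868 -1.465
v -3.032 -2.277 -1.701
v -2.196 -1.895 -1.938
v -3.188 -1.063 -0.299
v -2.471 -1.668 -2.166
v -2.857 -1.561 -2.301
v -3.278 -1.596 -2.317
v -3.65 -1.766 -2.211
v -3.9 -2.037 -2.004
v -3.978 -2.356 -1.737
v -3.869 -2.658 -1.463
v -3.594 -2.885 -1.236
v -3.208 -2.992 -1.101
v -2.787 -2.957 -1.085
v -2.415 -2.787 -1.19
v -2.165 -2.516 -1.397
v -2.086 -2.198 -1.664
v -1.881 -3.046 -0.533
v -1.226 -2.928 -1.238
v -0.819 -2.454 0.553
v -1.418 -2.573 -1.243
v -1.691 -2.301 -1.124
v -1.996 -2.157 -0.904
v -2.282 -2.167 -0.619
v -2.498 -2.328 -0.32
v -2.608 -2.614 -0.057
v -2.592 -2.975 0.123
v -2.453 -3.347 0.19
v -2.215 -3.668 0.132
v -1.919 -3.881 -0.041
v -1.617 -3.949 -0.299
v -1.361 -3.862 -0.598
v -1.194 -3.633 -0.885
v -1.146 -3.302 -1.112
v 2.693 3.75 -0.322
v 3.262 4.204 -0.379
v 3.196 4.483 1.185
v 2.627 4.03 1.242
v 2.925 4.433 -0.434
v 2.859 4.713 1.13
v 2.515 4.446 -0.454
v 2.448 4.725 1.11
v 2.161 4.238 -0.431
v 2.094 4.517 1.132
v 1.976 3.875 -0.374
v 1.909 4.154 1.189
v 2.019 3.472 -0.301
v 1.952 3.751 1.263
v 2.276 3.158 -0.234
v 2.209 3.437 1.33
v 2.665 3.032 -0.195
v 2.599 3.311 1.369
v 3.064 3.134 -0.196
v 2.997 3.413 1.368
v 3.344 3.432 -0.237
v 3.278 3.711 1.326
v 3.419 3.831 -0.306
v 3.352 4.11 1.258
f 2 4 1
f 5 2 1
f 1 4 3
f 3 5 1
f 2 8 4
f 6 2 5
f 6 8 2
f 4 8 3
f 7 5 3
f 3 8 7
f 7 6 5
f 8 6 7
f 10 9 12
f 10 12 11
f 12 9 13
f 12 13 11
f 13 9 14
f 13 14 11
f 14 9 15
f 14 15 11
f 15 9 16
f 15 16 11
f 16 9 17
f 16 17 11
f 17 9 18
f 17 18 11
f 18 9 19
f 18 19 11
f 19 9 10
f 19 10 11
f 21 20 23
f 21 23 22
f 23 20 24
f 23 24 22
f 24 20 25
f 24 25 22
f 25 20 26
f 25 26 22
f 26 20 27
f 26 27 22
f 27 20 28
f 27 28 22
f 28 20 29
f 28 29 22
f 29 20 30
f 29 30 22
f 30 20 31
f 30 31 22
f 31 20 32
f 31 32 22
f 32 20 33
f 32 33 22
f 33 20 34
f 33 34 22
f 34 20 35
f 34 35 22
f 35 20 21
f 35 21 22
f 37 36 39
f 37 39 38
f 39 36 40
f 39 40 38
f 40 36 41
f 40 41 38
f 41 36 42
f 41 42 38
f 42 36 43
f 42 43 38
f 43 36 44
f 43 44 38
f 44 36 45
f 44 45 38
f 45 36 46
f 45 46 38
f 46 36 47
f 46 47 38
f 47 36 48
f 47 48 38
f 48 36 49
f 48 49 38
f 49 36 50
f 49 50 38
f 50 36 51
f 50 51 38
f 51 36 52
f 51 52 38
f 52 36 37
f 52 37 38
f 54 53 57
f 54 57 55
f 55 57 58
f 55 58 56
f 57 53 59
f 57 59 58
f 58 59 60
f 58 60 56
f 59 53 61
f 59 61 60
f 60 61 62
f 60 62 56
f 61 53 63
f 61 63 62
f 62 63 64
f 62 64 56
f 63 53 65
f 63 65 64
f 64 65 66
f 64 66 56
f 65 53 67
f 65 67 66
f 66 67 68
f 66 68 56
f 67 53 69
f 67 69 68
f 68 69 70
f 68 70 56
f 69 53 71
f 69 71 70
f 70 71 72
f 70 72 56
f 71 53 73
f 71 73 72
f 72 73 74
f 72 74 56
f 73 53 75
f 73 75 74
f 74 75 76
f 74 76 56
f 75 53 54
f 75 54 76
f 76 54 55
f 76 55 56



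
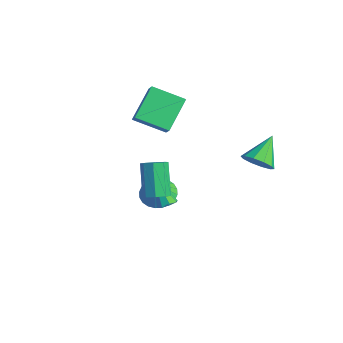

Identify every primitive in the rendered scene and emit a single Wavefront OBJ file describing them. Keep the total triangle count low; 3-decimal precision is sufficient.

v -1.356 -0.924 -4.631
v -0.689 -1.522 -5.098
v -0.864 -1.456 -3.249
v -0.476 -1.194 -5.047
v -0.397 -0.825 -4.933
v -0.464 -0.471 -4.773
v -0.667 -0.186 -4.591
v -0.974 -0.014 -4.416
v -1.34 0.02 -4.273
v -1.708 -0.089 -4.184
v -2.022 -0.326 -4.164
v -2.235 -0.654 -4.214
v -2.314 -1.023 -4.328
v -2.247 -1.376 -4.488
v -2.044 -1.661 -4.67
v -1.737 -1.834 -4.846
v -1.371 -1.868 -4.989
v -1.003 -1.758 -5.078
v 3.674 1.757 0.099
v 4.388 1.636 0.65
v 3.046 3.063 1.201
v 4.527 2.025 0.268
v 4.34 2.312 -0.178
v 3.899 2.387 -0.519
v 3.371 2.221 -0.623
v 2.96 1.878 -0.452
v 2.821 1.489 -0.07
v 3.008 1.203 0.377
v 3.449 1.128 0.717
v 3.977 1.293 0.821
v -3.113 -1.41 0.283
v -2.437 -1.627 0.958
v -3.938 0.109 1.595
v -3.262 -0.108 2.271
v -1.918 -0.092 -0.491
v -1.242 -0.309 0.185
v -2.743 1.427 0.822
v -2.067 1.21 1.497
v 3.105 -3.122 -1.372
v 3.469 -2.825 -1.086
v 2.035 -3.258 0.132
v 3.177 -2.585 -1.272
v 2.842 -2.66 -1.516
v 2.662 -3.005 -1.676
v 2.741 -3.418 -1.658
v 3.033 -3.658 -1.472
v 3.367 -3.583 -1.227
v 3.548 -3.238 -1.067
v 3.827 -4.166 0.194
v 4.266 -4.495 0.596
v 3.212 -3.983 2.167
v 2.773 -3.654 1.766
v 4.398 -3.997 0.523
v 3.344 -3.485 2.094
v 4.196 -3.598 0.257
v 3.141 -3.086 1.828
v 3.777 -3.531 -0.046
v 2.723 -3.02 1.526
v 3.388 -3.837 -0.207
v 2.334 -3.325 1.364
v 3.256 -4.335 -0.134
v 2.202 -3.823 1.437
v 3.459 -4.734 0.132
v 2.404 -4.222 1.703
v 3.877 -4.8 0.434
v 2.823 -4.289 2.006
f 2 1 4
f 2 4 3
f 4 1 5
f 4 5 3
f 5 1 6
f 5 6 3
f 6 1 7
f 6 7 3
f 7 1 8
f 7 8 3
f 8 1 9
f 8 9 3
f 9 1 10
f 9 10 3
f 10 1 11
f 10 11 3
f 11 1 12
f 11 12 3
f 12 1 13
f 12 13 3
f 13 1 14
f 13 14 3
f 14 1 15
f 14 15 3
f 15 1 16
f 15 16 3
f 16 1 17
f 16 17 3
f 17 1 18
f 17 18 3
f 18 1 2
f 18 2 3
f 20 19 22
f 20 22 21
f 22 19 23
f 22 23 21
f 23 19 24
f 23 24 21
f 24 19 25
f 24 25 21
f 25 19 26
f 25 26 21
f 26 19 27
f 26 27 21
f 27 19 28
f 27 28 21
f 28 19 29
f 28 29 21
f 29 19 30
f 29 30 21
f 30 19 20
f 30 20 21
f 32 34 31
f 35 32 31
f 31 34 33
f 33 35 31
f 32 38 34
f 36 32 35
f 36 38 32
f 34 38 33
f 37 35 33
f 33 38 37
f 37 36 35
f 38 36 37
f 40 39 42
f 40 42 41
f 42 39 43
f 42 43 41
f 43 39 44
f 43 44 41
f 44 39 45
f 44 45 41
f 45 39 46
f 45 46 41
f 46 39 47
f 46 47 41
f 47 39 48
f 47 48 41
f 48 39 40
f 48 40 41
f 50 49 53
f 50 53 51
f 51 53 54
f 51 54 52
f 53 49 55
f 53 55 54
f 54 55 56
f 54 56 52
f 55 49 57
f 55 57 56
f 56 57 58
f 56 58 52
f 57 49 59
f 57 59 58
f 58 59 60
f 58 60 52
f 59 49 61
f 59 61 60
f 60 61 62
f 60 62 52
f 61 49 63
f 61 63 62
f 62 63 64
f 62 64 52
f 63 49 65
f 63 65 64
f 64 65 66
f 64 66 52
f 65 49 50
f 65 50 66
f 66 50 51
f 66 51 52



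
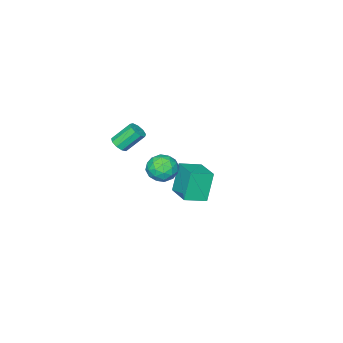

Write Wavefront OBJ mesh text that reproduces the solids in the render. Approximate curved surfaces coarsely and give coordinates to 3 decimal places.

v 2.692 -0.214 3.139
v 3.18 0.076 3.334
v 2.356 0.723 4.435
v 1.868 0.434 4.241
v 2.984 0.304 3.054
v 2.16 0.951 4.155
v 2.651 0.289 2.814
v 1.828 0.936 3.915
v 2.337 0.039 2.726
v 1.514 0.686 3.828
v 2.19 -0.329 2.832
v 1.366 0.318 3.933
v 2.277 -0.643 3.081
v 1.453 0.004 4.183
v 2.558 -0.756 3.358
v 1.735 -0.109 4.46
v 2.902 -0.615 3.532
v 2.078 0.032 4.634
v 3.147 -0.287 3.523
v 2.324 0.361 4.624
v 2.023 3.201 1.976
v 2.536 2.56 1.445
v 1.144 2.02 2.555
v 1.657 1.379 2.024
v 2.079 1.838 2.777
v 2.622 2.568 2.419
v 1.058 2.012 1.581
v 1.601 2.742 1.223
v 1.939 1.825 1.201
v 2.57 1.717 1.94
v 1.11 2.863 2.06
v 1.741 2.755 2.799
v 2.357 2.984 1.66
v 1.323 1.596 2.34
v 1.572 1.866 2.783
v 1.873 1.489 2.471
v 2.408 2.989 2.232
v 2.709 2.612 1.92
v 2.44 2.188 2.703
v 0.971 1.968 2.08
v 1.272 1.591 1.768
v 1.807 3.091 1.529
v 2.108 2.714 1.217
v 1.24 2.392 1.297
v 2.307 2.175 1.204
v 1.79 1.481 1.544
v 1.438 1.853 1.284
v 1.758 2.282 1.074
v 2.678 2.112 1.638
v 2.161 1.418 1.979
v 2.41 1.688 2.421
v 2.729 2.117 2.211
v 2.327 1.68 1.495
v 1.519 3.162 2.021
v 1.002 2.468 2.362
v 0.951 2.463 1.789
v 1.27 2.892 1.579
v 1.89 3.099 2.456
v 1.373 2.405 2.796
v 1.922 2.298 2.926
v 2.242 2.727 2.716
v 1.353 2.9 2.505
v -4.255 -1.174 -4.848
v -4.96 -1.321 -2.907
v -3.497 0.565 -4.441
v -4.202 0.418 -2.5
v -2.998 -1.818 -4.44
v -3.703 -1.965 -2.499
v -2.24 -0.079 -4.033
v -2.945 -0.226 -2.092
f 2 1 5
f 2 5 3
f 3 5 6
f 3 6 4
f 5 1 7
f 5 7 6
f 6 7 8
f 6 8 4
f 7 1 9
f 7 9 8
f 8 9 10
f 8 10 4
f 9 1 11
f 9 11 10
f 10 11 12
f 10 12 4
f 11 1 13
f 11 13 12
f 12 13 14
f 12 14 4
f 13 1 15
f 13 15 14
f 14 15 16
f 14 16 4
f 15 1 17
f 15 17 16
f 16 17 18
f 16 18 4
f 17 1 19
f 17 19 18
f 18 19 20
f 18 20 4
f 19 1 2
f 19 2 20
f 20 2 3
f 20 3 4
f 21 58 37
f 58 32 61
f 37 61 26
f 58 61 37
f 21 37 33
f 37 26 38
f 33 38 22
f 37 38 33
f 21 33 42
f 33 22 43
f 42 43 28
f 33 43 42
f 21 42 54
f 42 28 57
f 54 57 31
f 42 57 54
f 21 54 58
f 54 31 62
f 58 62 32
f 54 62 58
f 22 38 49
f 38 26 52
f 49 52 30
f 38 52 49
f 26 61 39
f 61 32 60
f 39 60 25
f 61 60 39
f 32 62 59
f 62 31 55
f 59 55 23
f 62 55 59
f 31 57 56
f 57 28 44
f 56 44 27
f 57 44 56
f 28 43 48
f 43 22 45
f 48 45 29
f 43 45 48
f 24 50 36
f 50 30 51
f 36 51 25
f 50 51 36
f 24 36 34
f 36 25 35
f 34 35 23
f 36 35 34
f 24 34 41
f 34 23 40
f 41 40 27
f 34 40 41
f 24 41 46
f 41 27 47
f 46 47 29
f 41 47 46
f 24 46 50
f 46 29 53
f 50 53 30
f 46 53 50
f 25 51 39
f 51 30 52
f 39 52 26
f 51 52 39
f 23 35 59
f 35 25 60
f 59 60 32
f 35 60 59
f 27 40 56
f 40 23 55
f 56 55 31
f 40 55 56
f 29 47 48
f 47 27 44
f 48 44 28
f 47 44 48
f 30 53 49
f 53 29 45
f 49 45 22
f 53 45 49
f 64 66 63
f 67 64 63
f 63 66 65
f 65 67 63
f 64 70 66
f 68 64 67
f 68 70 64
f 66 70 65
f 69 67 65
f 65 70 69
f 69 68 67
f 70 68 69



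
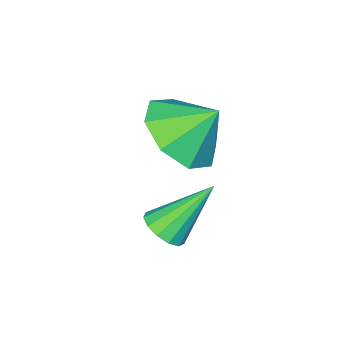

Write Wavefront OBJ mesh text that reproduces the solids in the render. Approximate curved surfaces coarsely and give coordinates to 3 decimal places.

v 0.257 -0.405 -0.872
v 0.556 0.054 -0.825
v -0.677 0.085 0.292
v 0.333 0.116 -1.03
v 0.085 0.013 -1.185
v -0.108 -0.223 -1.241
v -0.185 -0.516 -1.179
v -0.123 -0.775 -1.02
v 0.061 -0.916 -0.814
v 0.306 -0.895 -0.626
v 0.536 -0.718 -0.516
v 0.677 -0.442 -0.519
v 0.685 -0.154 -0.634
v -0.668 -0.896 1.371
v -0.126 -0.081 1.082
v -1.152 -0.284 2.189
v -0.812 -0.13 0.713
v -1.414 -0.628 0.729
v -1.578 -1.282 1.121
v -1.21 -1.71 1.66
v -0.524 -1.662 2.029
v 0.078 -1.164 2.013
v 0.242 -0.509 1.621
f 2 1 4
f 2 4 3
f 4 1 5
f 4 5 3
f 5 1 6
f 5 6 3
f 6 1 7
f 6 7 3
f 7 1 8
f 7 8 3
f 8 1 9
f 8 9 3
f 9 1 10
f 9 10 3
f 10 1 11
f 10 11 3
f 11 1 12
f 11 12 3
f 12 1 13
f 12 13 3
f 13 1 2
f 13 2 3
f 15 14 17
f 15 17 16
f 17 14 18
f 17 18 16
f 18 14 19
f 18 19 16
f 19 14 20
f 19 20 16
f 20 14 21
f 20 21 16
f 21 14 22
f 21 22 16
f 22 14 23
f 22 23 16
f 23 14 15
f 23 15 16



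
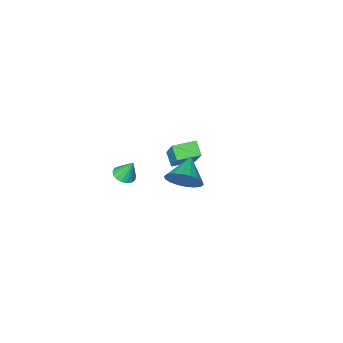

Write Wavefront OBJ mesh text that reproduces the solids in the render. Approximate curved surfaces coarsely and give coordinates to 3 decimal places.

v -1.52 -2.385 -3.337
v -1.648 -3.083 -2.766
v -1.156 -1.226 -1.837
v -1.284 -1.923 -1.267
v -0.276 -2.677 -3.413
v -0.404 -3.374 -2.843
v 0.088 -1.517 -1.914
v -0.04 -2.215 -1.343
v 1.636 -4.136 -4.306
v 2.229 -3.911 -4.219
v 1.324 -3.744 -3.194
v 2.078 -3.675 -4.345
v 1.827 -3.545 -4.461
v 1.531 -3.55 -4.542
v 1.26 -3.69 -4.569
v 1.075 -3.932 -4.536
v 1.018 -4.22 -4.45
v 1.103 -4.489 -4.331
v 1.31 -4.678 -4.207
v 1.592 -4.742 -4.105
v 1.883 -4.668 -4.049
v 2.119 -4.471 -4.053
v 2.243 -4.198 -4.114
v 2.275 2.739 0.696
v 2.84 2.726 1.459
v 1.325 1.821 1.384
v 2.583 3.052 1.538
v 2.264 3.316 1.451
v 1.948 3.466 1.214
v 1.696 3.471 0.874
v 1.559 3.332 0.499
v 1.564 3.076 0.163
v 1.709 2.752 -0.067
v 1.967 2.427 -0.147
v 2.286 2.163 -0.059
v 2.602 2.013 0.178
v 2.854 2.007 0.518
v 2.991 2.147 0.893
v 2.986 2.403 1.229
f 2 4 1
f 5 2 1
f 1 4 3
f 3 5 1
f 2 8 4
f 6 2 5
f 6 8 2
f 4 8 3
f 7 5 3
f 3 8 7
f 7 6 5
f 8 6 7
f 10 9 12
f 10 12 11
f 12 9 13
f 12 13 11
f 13 9 14
f 13 14 11
f 14 9 15
f 14 15 11
f 15 9 16
f 15 16 11
f 16 9 17
f 16 17 11
f 17 9 18
f 17 18 11
f 18 9 19
f 18 19 11
f 19 9 20
f 19 20 11
f 20 9 21
f 20 21 11
f 21 9 22
f 21 22 11
f 22 9 23
f 22 23 11
f 23 9 10
f 23 10 11
f 25 24 27
f 25 27 26
f 27 24 28
f 27 28 26
f 28 24 29
f 28 29 26
f 29 24 30
f 29 30 26
f 30 24 31
f 30 31 26
f 31 24 32
f 31 32 26
f 32 24 33
f 32 33 26
f 33 24 34
f 33 34 26
f 34 24 35
f 34 35 26
f 35 24 36
f 35 36 26
f 36 24 37
f 36 37 26
f 37 24 38
f 37 38 26
f 38 24 39
f 38 39 26
f 39 24 25
f 39 25 26



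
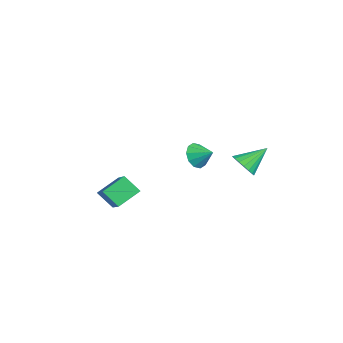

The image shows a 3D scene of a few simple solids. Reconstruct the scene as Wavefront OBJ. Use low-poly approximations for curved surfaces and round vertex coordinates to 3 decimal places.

v -2.419 1.529 -0.696
v -1.98 1.594 -1.35
v -1.781 2.171 -0.204
v -2.322 1.943 -1.362
v -2.701 2.133 -1.119
v -2.972 2.092 -0.715
v -3.032 1.836 -0.304
v -2.857 1.463 -0.042
v -2.515 1.115 -0.03
v -2.136 0.925 -0.272
v -1.865 0.965 -0.677
v -1.806 1.221 -1.088
v 1.521 2.714 0.681
v 2.037 3.101 0.278
v 1.299 3.946 1.579
v 1.748 3.168 0.115
v 1.414 3.145 0.064
v 1.102 3.036 0.135
v 0.873 2.864 0.315
v 0.772 2.662 0.567
v 0.819 2.471 0.841
v 1.006 2.327 1.084
v 1.295 2.261 1.248
v 1.628 2.284 1.299
v 1.941 2.392 1.227
v 2.17 2.564 1.048
v 2.271 2.766 0.796
v 2.223 2.958 0.521
v 0.134 -3.943 -1
v 1.631 -3.979 -0.02
v -0.256 -2.83 -0.363
v 1.241 -2.867 0.618
v 0.659 -3.313 -1.778
v 2.156 -3.35 -0.797
v 0.269 -2.201 -1.14
v 1.766 -2.237 -0.16
f 2 1 4
f 2 4 3
f 4 1 5
f 4 5 3
f 5 1 6
f 5 6 3
f 6 1 7
f 6 7 3
f 7 1 8
f 7 8 3
f 8 1 9
f 8 9 3
f 9 1 10
f 9 10 3
f 10 1 11
f 10 11 3
f 11 1 12
f 11 12 3
f 12 1 2
f 12 2 3
f 14 13 16
f 14 16 15
f 16 13 17
f 16 17 15
f 17 13 18
f 17 18 15
f 18 13 19
f 18 19 15
f 19 13 20
f 19 20 15
f 20 13 21
f 20 21 15
f 21 13 22
f 21 22 15
f 22 13 23
f 22 23 15
f 23 13 24
f 23 24 15
f 24 13 25
f 24 25 15
f 25 13 26
f 25 26 15
f 26 13 27
f 26 27 15
f 27 13 28
f 27 28 15
f 28 13 14
f 28 14 15
f 30 32 29
f 33 30 29
f 29 32 31
f 31 33 29
f 30 36 32
f 34 30 33
f 34 36 30
f 32 36 31
f 35 33 31
f 31 36 35
f 35 34 33
f 36 34 35



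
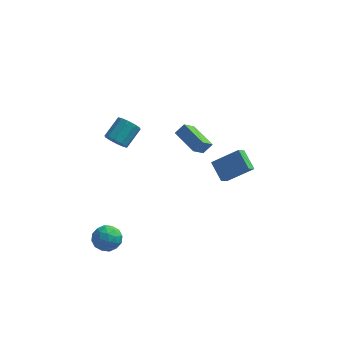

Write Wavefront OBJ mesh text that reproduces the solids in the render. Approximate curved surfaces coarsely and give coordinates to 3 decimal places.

v 0.537 4.236 -0.472
v 0.086 3.461 0.309
v 1.025 4.542 0.112
v 0.574 3.766 0.894
v 1.806 3.054 -0.914
v 1.355 2.278 -0.132
v 2.294 3.359 -0.329
v 1.843 2.584 0.452
v 2.372 2.409 -1.115
v 3.874 2.73 -0.048
v 2.618 3.025 -1.647
v 4.12 3.346 -0.58
v 3.1 1.474 -1.86
v 4.602 1.795 -0.793
v 3.346 2.09 -2.392
v 4.848 2.411 -1.325
v -2.359 -2.714 -3
v -1.757 -2.856 -3.674
v -3.363 -3.524 -3.726
v -2.761 -3.666 -4.4
v -2.628 -4.049 -3.58
v -2.007 -3.548 -3.132
v -3.113 -2.832 -4.268
v -2.492 -2.331 -3.82
v -2.223 -2.928 -4.458
v -1.923 -3.681 -4.033
v -3.197 -2.699 -3.367
v -2.897 -3.452 -2.942
v -1.97 -2.714 -3.273
v -3.15 -3.666 -4.127
v -3.072 -3.891 -3.645
v -2.718 -3.975 -4.041
v -2.117 -3.121 -2.955
v -1.763 -3.204 -3.351
v -2.275 -3.906 -3.296
v -3.357 -3.176 -4.049
v -3.003 -3.259 -4.445
v -2.402 -2.405 -3.359
v -2.048 -2.489 -3.755
v -2.845 -2.474 -4.104
v -1.89 -2.84 -4.131
v -2.48 -3.316 -4.557
v -2.687 -2.825 -4.48
v -2.322 -2.531 -4.216
v -1.714 -3.282 -3.881
v -2.304 -3.758 -4.307
v -2.226 -3.983 -3.825
v -1.861 -3.689 -3.562
v -1.988 -3.325 -4.341
v -2.816 -2.622 -3.093
v -3.406 -3.098 -3.519
v -3.259 -2.691 -3.838
v -2.894 -2.397 -3.575
v -2.64 -3.064 -2.843
v -3.23 -3.54 -3.269
v -2.798 -3.849 -3.184
v -2.433 -3.555 -2.92
v -3.132 -3.055 -3.059
v -2.298 -1.54 3.438
v -1.67 -1.596 3.069
v -1.115 -0.536 3.853
v -1.742 -0.48 4.222
v -1.933 -1.299 2.854
v -1.378 -0.239 3.637
v -2.335 -1.094 2.861
v -1.779 -0.034 3.645
v -2.722 -1.059 3.09
v -2.167 0 3.873
v -2.948 -1.208 3.451
v -2.393 -0.149 4.234
v -2.925 -1.484 3.807
v -2.37 -0.424 4.591
v -2.662 -1.781 4.023
v -2.107 -0.721 4.806
v -2.261 -1.986 4.015
v -1.705 -0.926 4.799
v -1.873 -2.02 3.787
v -1.318 -0.961 4.57
v -1.647 -1.871 3.426
v -1.092 -0.812 4.209
f 2 4 1
f 5 2 1
f 1 4 3
f 3 5 1
f 2 8 4
f 6 2 5
f 6 8 2
f 4 8 3
f 7 5 3
f 3 8 7
f 7 6 5
f 8 6 7
f 10 12 9
f 13 10 9
f 9 12 11
f 11 13 9
f 10 16 12
f 14 10 13
f 14 16 10
f 12 16 11
f 15 13 11
f 11 16 15
f 15 14 13
f 16 14 15
f 17 54 33
f 54 28 57
f 33 57 22
f 54 57 33
f 17 33 29
f 33 22 34
f 29 34 18
f 33 34 29
f 17 29 38
f 29 18 39
f 38 39 24
f 29 39 38
f 17 38 50
f 38 24 53
f 50 53 27
f 38 53 50
f 17 50 54
f 50 27 58
f 54 58 28
f 50 58 54
f 18 34 45
f 34 22 48
f 45 48 26
f 34 48 45
f 22 57 35
f 57 28 56
f 35 56 21
f 57 56 35
f 28 58 55
f 58 27 51
f 55 51 19
f 58 51 55
f 27 53 52
f 53 24 40
f 52 40 23
f 53 40 52
f 24 39 44
f 39 18 41
f 44 41 25
f 39 41 44
f 20 46 32
f 46 26 47
f 32 47 21
f 46 47 32
f 20 32 30
f 32 21 31
f 30 31 19
f 32 31 30
f 20 30 37
f 30 19 36
f 37 36 23
f 30 36 37
f 20 37 42
f 37 23 43
f 42 43 25
f 37 43 42
f 20 42 46
f 42 25 49
f 46 49 26
f 42 49 46
f 21 47 35
f 47 26 48
f 35 48 22
f 47 48 35
f 19 31 55
f 31 21 56
f 55 56 28
f 31 56 55
f 23 36 52
f 36 19 51
f 52 51 27
f 36 51 52
f 25 43 44
f 43 23 40
f 44 40 24
f 43 40 44
f 26 49 45
f 49 25 41
f 45 41 18
f 49 41 45
f 60 59 63
f 60 63 61
f 61 63 64
f 61 64 62
f 63 59 65
f 63 65 64
f 64 65 66
f 64 66 62
f 65 59 67
f 65 67 66
f 66 67 68
f 66 68 62
f 67 59 69
f 67 69 68
f 68 69 70
f 68 70 62
f 69 59 71
f 69 71 70
f 70 71 72
f 70 72 62
f 71 59 73
f 71 73 72
f 72 73 74
f 72 74 62
f 73 59 75
f 73 75 74
f 74 75 76
f 74 76 62
f 75 59 77
f 75 77 76
f 76 77 78
f 76 78 62
f 77 59 79
f 77 79 78
f 78 79 80
f 78 80 62
f 79 59 60
f 79 60 80
f 80 60 61
f 80 61 62



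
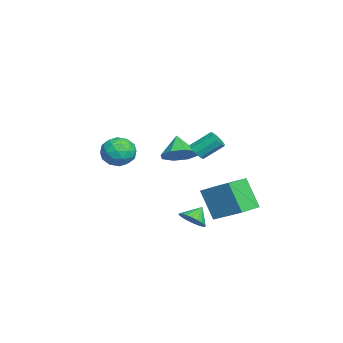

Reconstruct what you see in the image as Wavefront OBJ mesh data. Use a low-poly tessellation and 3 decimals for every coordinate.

v 3.706 1.264 3.18
v 4.264 1.247 3.297
v 4.112 2.3 4.176
v 3.554 2.316 4.06
v 4.197 1.488 2.997
v 4.045 2.54 3.877
v 3.901 1.623 2.783
v 3.749 2.676 3.663
v 3.514 1.591 2.755
v 3.361 2.644 3.635
v 3.216 1.405 2.926
v 3.064 2.458 3.805
v 3.148 1.153 3.216
v 2.996 2.206 4.095
v 3.341 0.953 3.489
v 3.189 2.006 4.368
v 3.705 0.898 3.618
v 3.553 1.951 4.497
v 4.069 1.014 3.542
v 3.917 2.067 4.421
v -0.567 0.039 1.202
v 0.129 0.427 1.886
v -1.493 -0.199 2.278
v -0.36 0.992 1.591
v -0.97 1 1.068
v -1.344 0.444 0.623
v -1.263 -0.348 0.517
v -0.774 -0.914 0.813
v -0.164 -0.921 1.336
v 0.21 -0.366 1.78
v -1.032 2.764 -3.261
v -1.711 2.012 -1.455
v -0.024 4.331 -2.229
v -0.702 3.579 -0.424
v 0.202 1.901 -3.156
v -0.476 1.149 -1.351
v 1.211 3.468 -2.125
v 0.532 2.716 -0.319
v -3.278 -2.661 0.861
v -2.424 -3.246 1.144
v -3.636 -3.794 -0.404
v -2.782 -4.379 -0.121
v -3.635 -4.326 0.528
v -3.414 -3.625 1.309
v -2.646 -3.415 -0.569
v -2.425 -2.714 0.212
v -2.034 -3.712 0.26
v -2.645 -4.275 0.938
v -3.415 -2.765 -0.198
v -4.026 -3.328 0.48
v -2.82 -2.854 1.113
v -3.24 -4.186 -0.373
v -3.742 -4.155 0.008
v -3.24 -4.499 0.174
v -3.401 -3.077 1.21
v -2.9 -3.421 1.377
v -3.611 -4.056 1.015
v -3.16 -3.619 -0.637
v -2.659 -3.963 -0.47
v -2.82 -2.541 0.566
v -2.318 -2.885 0.732
v -2.449 -2.984 -0.275
v -2.089 -3.471 0.76
v -2.299 -4.138 0.017
v -2.219 -3.571 -0.247
v -2.089 -3.159 0.212
v -2.448 -3.802 1.159
v -2.658 -4.469 0.415
v -3.159 -4.437 0.797
v -3.029 -4.026 1.256
v -2.219 -4.076 0.639
v -3.402 -2.571 0.325
v -3.612 -3.238 -0.419
v -3.031 -3.014 -0.516
v -2.901 -2.603 -0.057
v -3.761 -2.902 0.723
v -3.971 -3.569 -0.02
v -3.971 -3.881 0.528
v -3.841 -3.469 0.987
v -3.841 -2.964 0.101
v 1.879 0.903 -2.493
v 2.484 1.444 -2.378
v 1.301 1.397 -1.767
v 2.316 1.587 -2.61
v 2.081 1.626 -2.823
v 1.815 1.555 -2.986
v 1.559 1.385 -3.074
v 1.352 1.141 -3.074
v 1.224 0.861 -2.985
v 1.197 0.588 -2.821
v 1.273 0.363 -2.607
v 1.442 0.22 -2.376
v 1.677 0.181 -2.162
v 1.942 0.252 -1.999
v 2.199 0.422 -1.911
v 2.406 0.666 -1.911
v 2.533 0.946 -2
v 2.561 1.219 -2.164
f 2 1 5
f 2 5 3
f 3 5 6
f 3 6 4
f 5 1 7
f 5 7 6
f 6 7 8
f 6 8 4
f 7 1 9
f 7 9 8
f 8 9 10
f 8 10 4
f 9 1 11
f 9 11 10
f 10 11 12
f 10 12 4
f 11 1 13
f 11 13 12
f 12 13 14
f 12 14 4
f 13 1 15
f 13 15 14
f 14 15 16
f 14 16 4
f 15 1 17
f 15 17 16
f 16 17 18
f 16 18 4
f 17 1 19
f 17 19 18
f 18 19 20
f 18 20 4
f 19 1 2
f 19 2 20
f 20 2 3
f 20 3 4
f 22 21 24
f 22 24 23
f 24 21 25
f 24 25 23
f 25 21 26
f 25 26 23
f 26 21 27
f 26 27 23
f 27 21 28
f 27 28 23
f 28 21 29
f 28 29 23
f 29 21 30
f 29 30 23
f 30 21 22
f 30 22 23
f 32 34 31
f 35 32 31
f 31 34 33
f 33 35 31
f 32 38 34
f 36 32 35
f 36 38 32
f 34 38 33
f 37 35 33
f 33 38 37
f 37 36 35
f 38 36 37
f 39 76 55
f 76 50 79
f 55 79 44
f 76 79 55
f 39 55 51
f 55 44 56
f 51 56 40
f 55 56 51
f 39 51 60
f 51 40 61
f 60 61 46
f 51 61 60
f 39 60 72
f 60 46 75
f 72 75 49
f 60 75 72
f 39 72 76
f 72 49 80
f 76 80 50
f 72 80 76
f 40 56 67
f 56 44 70
f 67 70 48
f 56 70 67
f 44 79 57
f 79 50 78
f 57 78 43
f 79 78 57
f 50 80 77
f 80 49 73
f 77 73 41
f 80 73 77
f 49 75 74
f 75 46 62
f 74 62 45
f 75 62 74
f 46 61 66
f 61 40 63
f 66 63 47
f 61 63 66
f 42 68 54
f 68 48 69
f 54 69 43
f 68 69 54
f 42 54 52
f 54 43 53
f 52 53 41
f 54 53 52
f 42 52 59
f 52 41 58
f 59 58 45
f 52 58 59
f 42 59 64
f 59 45 65
f 64 65 47
f 59 65 64
f 42 64 68
f 64 47 71
f 68 71 48
f 64 71 68
f 43 69 57
f 69 48 70
f 57 70 44
f 69 70 57
f 41 53 77
f 53 43 78
f 77 78 50
f 53 78 77
f 45 58 74
f 58 41 73
f 74 73 49
f 58 73 74
f 47 65 66
f 65 45 62
f 66 62 46
f 65 62 66
f 48 71 67
f 71 47 63
f 67 63 40
f 71 63 67
f 82 81 84
f 82 84 83
f 84 81 85
f 84 85 83
f 85 81 86
f 85 86 83
f 86 81 87
f 86 87 83
f 87 81 88
f 87 88 83
f 88 81 89
f 88 89 83
f 89 81 90
f 89 90 83
f 90 81 91
f 90 91 83
f 91 81 92
f 91 92 83
f 92 81 93
f 92 93 83
f 93 81 94
f 93 94 83
f 94 81 95
f 94 95 83
f 95 81 96
f 95 96 83
f 96 81 97
f 96 97 83
f 97 81 98
f 97 98 83
f 98 81 82
f 98 82 83



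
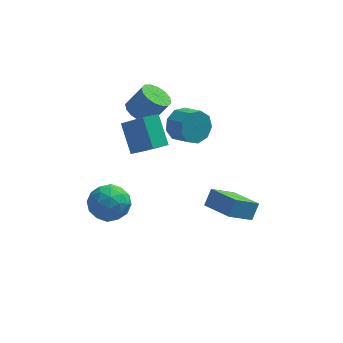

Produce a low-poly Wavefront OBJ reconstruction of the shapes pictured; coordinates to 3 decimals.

v -1.202 2.948 3.033
v -0.515 3.341 2.543
v 0.348 3.445 3.838
v -0.338 3.052 4.327
v -0.787 3.709 2.695
v 0.077 3.813 3.99
v -1.169 3.873 2.937
v -0.306 3.976 4.232
v -1.561 3.789 3.204
v -0.697 3.893 4.499
v -1.856 3.48 3.426
v -0.992 3.583 4.721
v -1.976 3.028 3.542
v -1.112 3.132 4.837
v -1.888 2.555 3.522
v -1.025 2.659 4.817
v -1.617 2.187 3.37
v -0.753 2.291 4.665
v -1.234 2.024 3.128
v -0.371 2.127 4.423
v -0.843 2.107 2.861
v 0.021 2.211 4.156
v -0.548 2.417 2.639
v 0.316 2.52 3.934
v -0.428 2.868 2.523
v 0.436 2.972 3.818
v 0.997 2.075 2.848
v 1.558 2.163 1.977
v 2.405 1.353 2.441
v 1.843 1.265 3.312
v 1.766 2.651 2.45
v 2.612 1.841 2.914
v 1.614 2.87 3.11
v 2.46 2.06 3.574
v 1.173 2.717 3.647
v 2.02 1.907 4.111
v 0.65 2.263 3.81
v 1.496 1.454 4.274
v 0.289 1.722 3.523
v 1.136 0.912 3.987
v 0.259 1.345 2.92
v 1.106 0.535 3.384
v 0.575 1.31 2.284
v 1.421 0.5 2.748
v 1.088 1.633 1.911
v 1.934 0.823 2.375
v -1.446 -0.372 2.406
v -2.026 0.861 3.786
v -0.702 0.226 2.184
v -1.282 1.459 3.564
v -0.238 -1.359 3.796
v -0.818 -0.126 5.176
v 0.506 -0.761 3.574
v -0.074 0.472 4.954
v 2.336 -0.444 -1.612
v 2.668 0.126 -0.757
v 3.522 0.387 -2.629
v 3.855 0.957 -1.774
v 3.645 -1.817 -1.206
v 3.978 -1.247 -0.351
v 4.832 -0.986 -2.223
v 5.164 -0.416 -1.368
v -3.453 -3.281 1.083
v -2.941 -2.536 0.328
v -1.739 -3.924 1.612
v -1.227 -3.179 0.857
v -1.771 -2.764 1.815
v -2.831 -2.367 1.488
v -1.849 -4.093 0.452
v -2.909 -3.696 0.125
v -1.95 -3.038 -0.062
v -1.901 -2.217 0.78
v -2.779 -4.243 1.16
v -2.73 -3.422 2.002
v -3.347 -2.852 0.659
v -1.333 -3.608 1.281
v -1.653 -3.364 1.844
v -1.351 -2.927 1.4
v -3.283 -2.752 1.341
v -2.981 -2.315 0.897
v -2.294 -2.449 1.771
v -1.699 -4.145 1.043
v -1.397 -3.708 0.599
v -3.329 -3.533 0.54
v -3.027 -3.096 0.096
v -2.386 -4.011 0.169
v -2.464 -2.71 -0.014
v -1.456 -3.088 0.297
v -1.822 -3.625 0.059
v -2.445 -3.391 -0.133
v -2.435 -2.227 0.481
v -1.428 -2.605 0.792
v -1.748 -2.361 1.355
v -2.37 -2.127 1.163
v -1.853 -2.522 0.252
v -3.252 -3.855 1.148
v -2.245 -4.233 1.459
v -2.31 -4.333 0.777
v -2.932 -4.099 0.585
v -3.224 -3.372 1.643
v -2.216 -3.75 1.954
v -2.235 -3.069 2.073
v -2.858 -2.835 1.881
v -2.827 -3.938 1.688
f 2 1 5
f 2 5 3
f 3 5 6
f 3 6 4
f 5 1 7
f 5 7 6
f 6 7 8
f 6 8 4
f 7 1 9
f 7 9 8
f 8 9 10
f 8 10 4
f 9 1 11
f 9 11 10
f 10 11 12
f 10 12 4
f 11 1 13
f 11 13 12
f 12 13 14
f 12 14 4
f 13 1 15
f 13 15 14
f 14 15 16
f 14 16 4
f 15 1 17
f 15 17 16
f 16 17 18
f 16 18 4
f 17 1 19
f 17 19 18
f 18 19 20
f 18 20 4
f 19 1 21
f 19 21 20
f 20 21 22
f 20 22 4
f 21 1 23
f 21 23 22
f 22 23 24
f 22 24 4
f 23 1 25
f 23 25 24
f 24 25 26
f 24 26 4
f 25 1 2
f 25 2 26
f 26 2 3
f 26 3 4
f 28 27 31
f 28 31 29
f 29 31 32
f 29 32 30
f 31 27 33
f 31 33 32
f 32 33 34
f 32 34 30
f 33 27 35
f 33 35 34
f 34 35 36
f 34 36 30
f 35 27 37
f 35 37 36
f 36 37 38
f 36 38 30
f 37 27 39
f 37 39 38
f 38 39 40
f 38 40 30
f 39 27 41
f 39 41 40
f 40 41 42
f 40 42 30
f 41 27 43
f 41 43 42
f 42 43 44
f 42 44 30
f 43 27 45
f 43 45 44
f 44 45 46
f 44 46 30
f 45 27 28
f 45 28 46
f 46 28 29
f 46 29 30
f 48 50 47
f 51 48 47
f 47 50 49
f 49 51 47
f 48 54 50
f 52 48 51
f 52 54 48
f 50 54 49
f 53 51 49
f 49 54 53
f 53 52 51
f 54 52 53
f 56 58 55
f 59 56 55
f 55 58 57
f 57 59 55
f 56 62 58
f 60 56 59
f 60 62 56
f 58 62 57
f 61 59 57
f 57 62 61
f 61 60 59
f 62 60 61
f 63 100 79
f 100 74 103
f 79 103 68
f 100 103 79
f 63 79 75
f 79 68 80
f 75 80 64
f 79 80 75
f 63 75 84
f 75 64 85
f 84 85 70
f 75 85 84
f 63 84 96
f 84 70 99
f 96 99 73
f 84 99 96
f 63 96 100
f 96 73 104
f 100 104 74
f 96 104 100
f 64 80 91
f 80 68 94
f 91 94 72
f 80 94 91
f 68 103 81
f 103 74 102
f 81 102 67
f 103 102 81
f 74 104 101
f 104 73 97
f 101 97 65
f 104 97 101
f 73 99 98
f 99 70 86
f 98 86 69
f 99 86 98
f 70 85 90
f 85 64 87
f 90 87 71
f 85 87 90
f 66 92 78
f 92 72 93
f 78 93 67
f 92 93 78
f 66 78 76
f 78 67 77
f 76 77 65
f 78 77 76
f 66 76 83
f 76 65 82
f 83 82 69
f 76 82 83
f 66 83 88
f 83 69 89
f 88 89 71
f 83 89 88
f 66 88 92
f 88 71 95
f 92 95 72
f 88 95 92
f 67 93 81
f 93 72 94
f 81 94 68
f 93 94 81
f 65 77 101
f 77 67 102
f 101 102 74
f 77 102 101
f 69 82 98
f 82 65 97
f 98 97 73
f 82 97 98
f 71 89 90
f 89 69 86
f 90 86 70
f 89 86 90
f 72 95 91
f 95 71 87
f 91 87 64
f 95 87 91



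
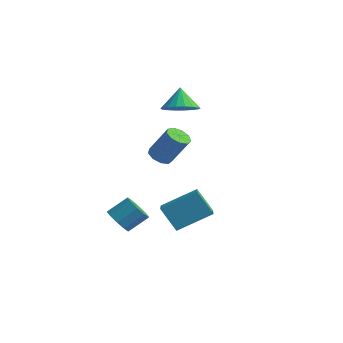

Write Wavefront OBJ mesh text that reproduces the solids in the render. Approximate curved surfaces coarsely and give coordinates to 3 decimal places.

v -2.831 1.094 0.272
v -2.198 0.987 -0.077
v -1.237 1.34 1.559
v -1.869 1.446 1.908
v -2.329 1.468 -0.103
v -1.368 1.821 1.532
v -2.695 1.774 0.045
v -1.733 2.127 1.681
v -3.124 1.762 0.3
v -2.162 2.114 1.936
v -3.416 1.437 0.542
v -2.454 1.789 2.178
v -3.434 0.951 0.657
v -2.473 1.304 2.293
v -3.17 0.532 0.592
v -2.209 0.885 2.228
v -2.747 0.376 0.378
v -1.786 0.729 2.013
v -2.363 0.556 0.113
v -1.402 0.908 1.749
v -2.938 3.005 3.011
v -1.952 3.267 3.26
v -3.402 3.595 4.229
v -2.102 3.64 3.022
v -2.418 3.888 2.782
v -2.836 3.961 2.588
v -3.275 3.845 2.477
v -3.647 3.562 2.472
v -3.879 3.169 2.574
v -3.925 2.744 2.762
v -3.775 2.371 3
v -3.459 2.123 3.24
v -3.041 2.05 3.434
v -2.602 2.166 3.545
v -2.23 2.449 3.55
v -1.998 2.841 3.448
v -3.6 -1.501 -3.727
v -3.126 -1.197 -4.416
v -2.506 -0.274 -3.581
v -2.98 -0.579 -2.893
v -3.593 -0.907 -4.39
v -2.973 0.016 -3.555
v -4.062 -0.844 -4.11
v -3.442 0.078 -3.276
v -4.355 -1.032 -3.685
v -3.735 -0.11 -2.85
v -4.36 -1.4 -3.275
v -3.74 -0.477 -2.441
v -4.074 -1.806 -3.039
v -3.454 -0.883 -2.204
v -3.607 -2.096 -3.065
v -2.987 -1.173 -2.23
v -3.138 -2.158 -3.344
v -2.518 -1.236 -2.51
v -2.845 -1.97 -3.77
v -2.225 -1.048 -2.935
v -2.84 -1.603 -4.179
v -2.22 -0.68 -3.345
v -1.975 0.032 -2.7
v -0.7 1.456 -1.674
v -1.023 0.129 -4.019
v 0.253 1.554 -2.993
v -1.153 -1.074 -2.187
v 0.123 0.351 -1.161
v -0.2 -0.976 -3.506
v 1.075 0.448 -2.48
f 2 1 5
f 2 5 3
f 3 5 6
f 3 6 4
f 5 1 7
f 5 7 6
f 6 7 8
f 6 8 4
f 7 1 9
f 7 9 8
f 8 9 10
f 8 10 4
f 9 1 11
f 9 11 10
f 10 11 12
f 10 12 4
f 11 1 13
f 11 13 12
f 12 13 14
f 12 14 4
f 13 1 15
f 13 15 14
f 14 15 16
f 14 16 4
f 15 1 17
f 15 17 16
f 16 17 18
f 16 18 4
f 17 1 19
f 17 19 18
f 18 19 20
f 18 20 4
f 19 1 2
f 19 2 20
f 20 2 3
f 20 3 4
f 22 21 24
f 22 24 23
f 24 21 25
f 24 25 23
f 25 21 26
f 25 26 23
f 26 21 27
f 26 27 23
f 27 21 28
f 27 28 23
f 28 21 29
f 28 29 23
f 29 21 30
f 29 30 23
f 30 21 31
f 30 31 23
f 31 21 32
f 31 32 23
f 32 21 33
f 32 33 23
f 33 21 34
f 33 34 23
f 34 21 35
f 34 35 23
f 35 21 36
f 35 36 23
f 36 21 22
f 36 22 23
f 38 37 41
f 38 41 39
f 39 41 42
f 39 42 40
f 41 37 43
f 41 43 42
f 42 43 44
f 42 44 40
f 43 37 45
f 43 45 44
f 44 45 46
f 44 46 40
f 45 37 47
f 45 47 46
f 46 47 48
f 46 48 40
f 47 37 49
f 47 49 48
f 48 49 50
f 48 50 40
f 49 37 51
f 49 51 50
f 50 51 52
f 50 52 40
f 51 37 53
f 51 53 52
f 52 53 54
f 52 54 40
f 53 37 55
f 53 55 54
f 54 55 56
f 54 56 40
f 55 37 57
f 55 57 56
f 56 57 58
f 56 58 40
f 57 37 38
f 57 38 58
f 58 38 39
f 58 39 40
f 60 62 59
f 63 60 59
f 59 62 61
f 61 63 59
f 60 66 62
f 64 60 63
f 64 66 60
f 62 66 61
f 65 63 61
f 61 66 65
f 65 64 63
f 66 64 65

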